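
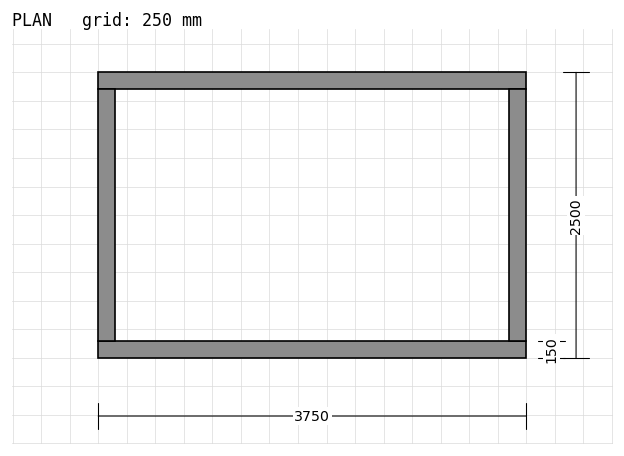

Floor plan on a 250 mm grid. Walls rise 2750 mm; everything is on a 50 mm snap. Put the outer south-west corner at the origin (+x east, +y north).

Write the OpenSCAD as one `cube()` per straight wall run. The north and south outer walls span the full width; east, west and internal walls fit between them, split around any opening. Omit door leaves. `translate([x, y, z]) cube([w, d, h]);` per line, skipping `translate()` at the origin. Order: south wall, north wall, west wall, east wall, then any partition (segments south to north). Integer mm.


cube([3750, 150, 2750]);
translate([0, 2350, 0]) cube([3750, 150, 2750]);
translate([0, 150, 0]) cube([150, 2200, 2750]);
translate([3600, 150, 0]) cube([150, 2200, 2750]);


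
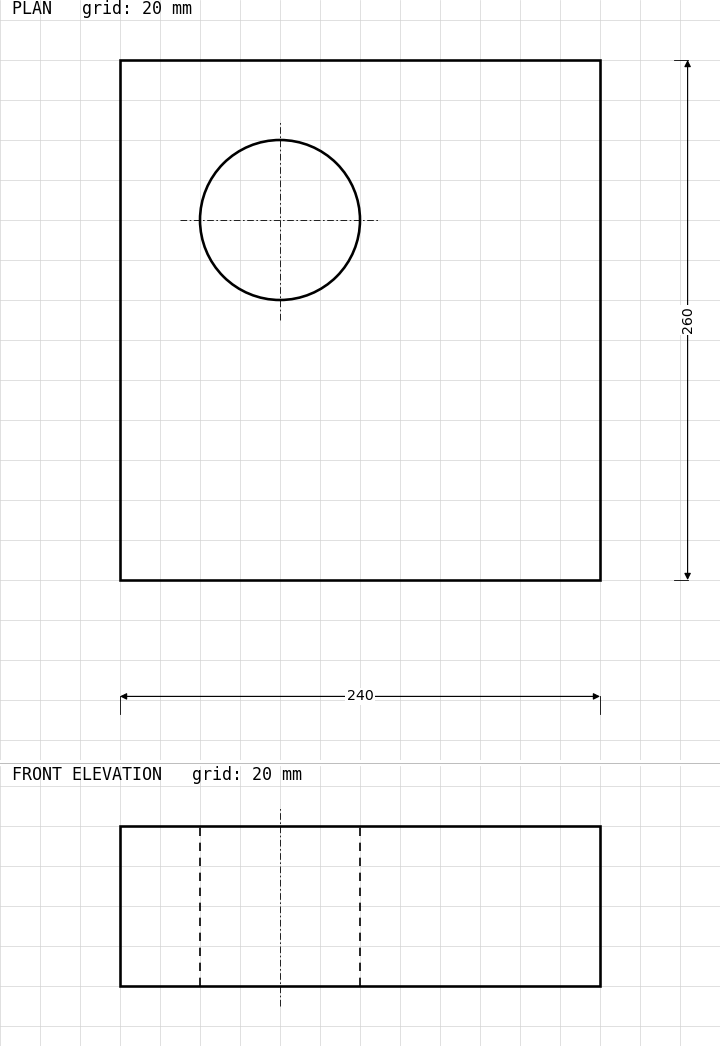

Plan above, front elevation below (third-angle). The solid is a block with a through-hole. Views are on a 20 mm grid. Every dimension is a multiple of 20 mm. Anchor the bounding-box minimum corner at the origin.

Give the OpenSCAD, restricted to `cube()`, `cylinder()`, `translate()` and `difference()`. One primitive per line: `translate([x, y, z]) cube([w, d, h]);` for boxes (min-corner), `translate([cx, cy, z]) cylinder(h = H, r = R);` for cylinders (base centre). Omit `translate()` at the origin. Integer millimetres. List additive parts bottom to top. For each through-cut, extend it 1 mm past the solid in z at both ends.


difference() {
  cube([240, 260, 80]);
  translate([80, 180, -1]) cylinder(h = 82, r = 40);
}


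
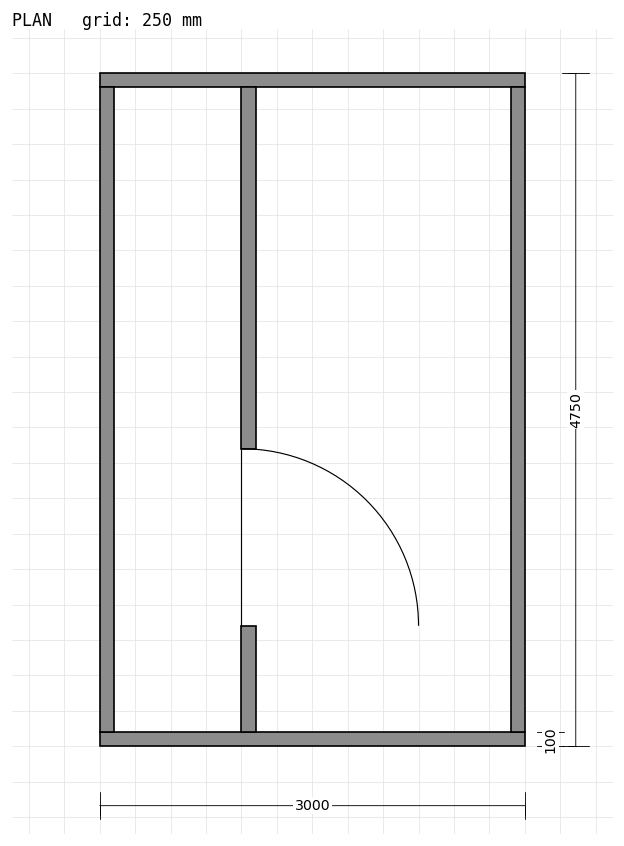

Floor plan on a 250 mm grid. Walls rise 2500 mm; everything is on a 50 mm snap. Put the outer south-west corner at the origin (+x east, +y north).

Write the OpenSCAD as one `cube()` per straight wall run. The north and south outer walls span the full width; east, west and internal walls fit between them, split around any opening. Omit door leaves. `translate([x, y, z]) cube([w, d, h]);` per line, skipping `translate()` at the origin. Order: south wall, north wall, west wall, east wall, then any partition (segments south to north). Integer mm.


cube([3000, 100, 2500]);
translate([0, 4650, 0]) cube([3000, 100, 2500]);
translate([0, 100, 0]) cube([100, 4550, 2500]);
translate([2900, 100, 0]) cube([100, 4550, 2500]);
translate([1000, 100, 0]) cube([100, 750, 2500]);
translate([1000, 2100, 0]) cube([100, 2550, 2500]);


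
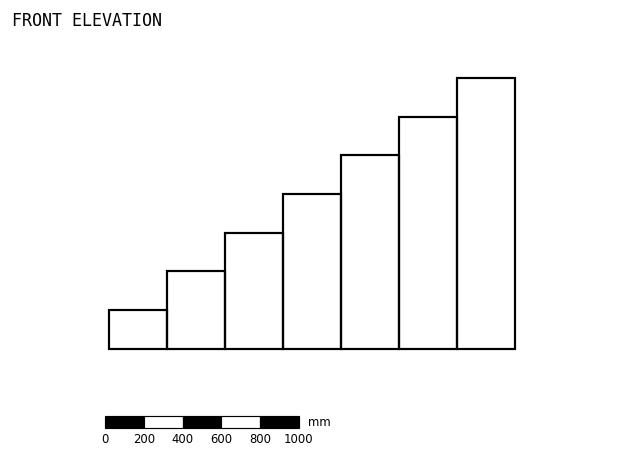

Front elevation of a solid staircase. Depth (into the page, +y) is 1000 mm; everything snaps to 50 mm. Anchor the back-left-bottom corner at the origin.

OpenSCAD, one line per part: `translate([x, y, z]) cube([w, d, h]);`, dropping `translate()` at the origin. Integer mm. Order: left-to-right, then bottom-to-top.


cube([300, 1000, 200]);
translate([300, 0, 0]) cube([300, 1000, 400]);
translate([600, 0, 0]) cube([300, 1000, 600]);
translate([900, 0, 0]) cube([300, 1000, 800]);
translate([1200, 0, 0]) cube([300, 1000, 1000]);
translate([1500, 0, 0]) cube([300, 1000, 1200]);
translate([1800, 0, 0]) cube([300, 1000, 1400]);


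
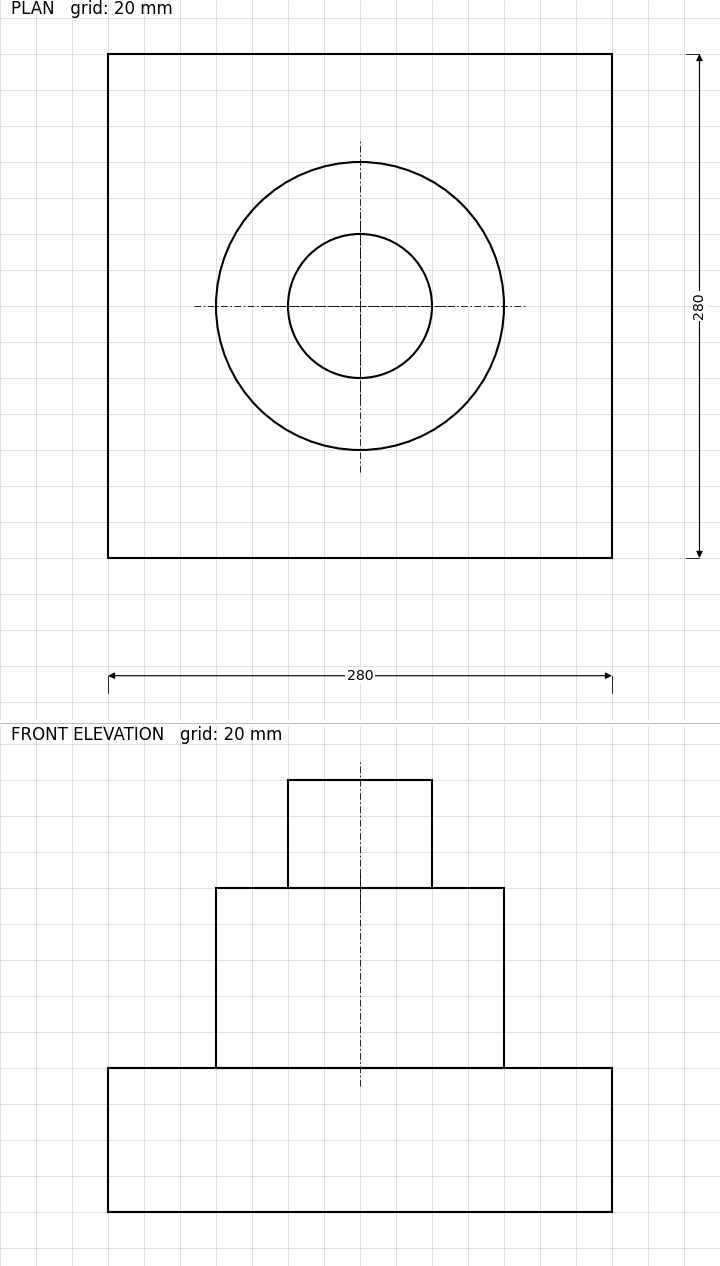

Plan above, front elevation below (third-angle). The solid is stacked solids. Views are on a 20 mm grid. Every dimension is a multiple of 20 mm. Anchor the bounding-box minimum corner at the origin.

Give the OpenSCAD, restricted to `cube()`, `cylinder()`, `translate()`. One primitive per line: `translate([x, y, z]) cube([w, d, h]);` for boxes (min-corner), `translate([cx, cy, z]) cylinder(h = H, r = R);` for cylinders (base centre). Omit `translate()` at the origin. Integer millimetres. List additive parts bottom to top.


cube([280, 280, 80]);
translate([140, 140, 80]) cylinder(h = 100, r = 80);
translate([140, 140, 180]) cylinder(h = 60, r = 40);


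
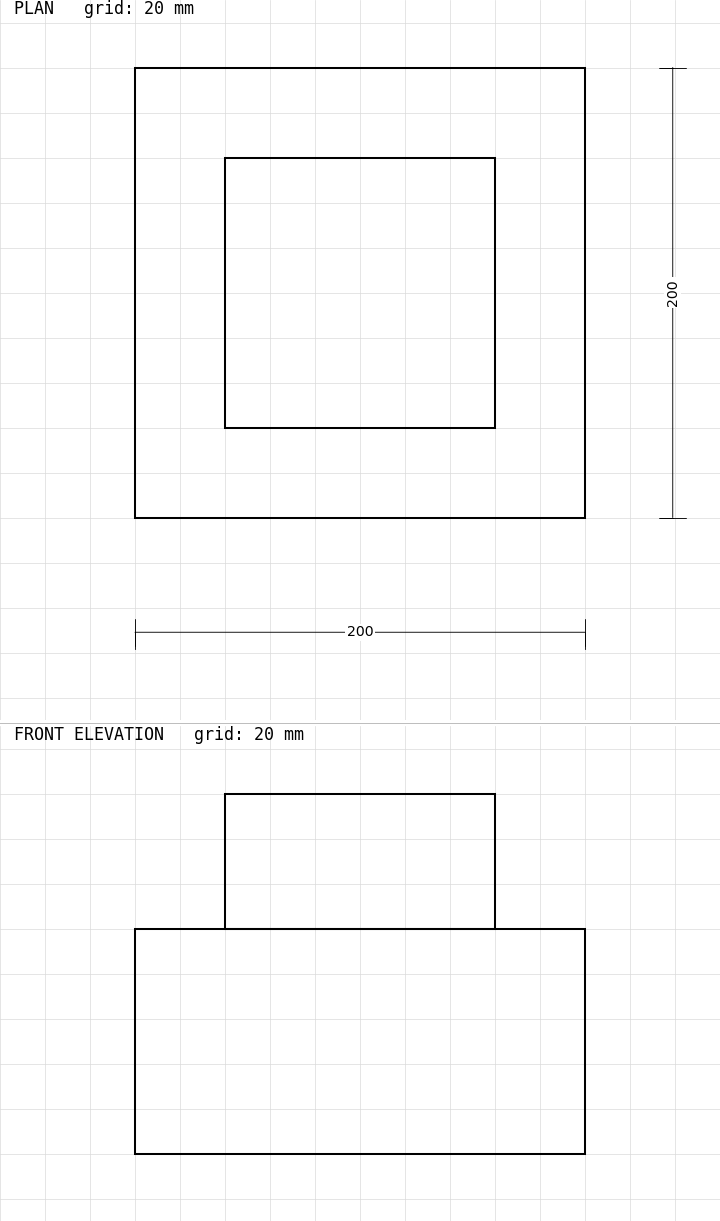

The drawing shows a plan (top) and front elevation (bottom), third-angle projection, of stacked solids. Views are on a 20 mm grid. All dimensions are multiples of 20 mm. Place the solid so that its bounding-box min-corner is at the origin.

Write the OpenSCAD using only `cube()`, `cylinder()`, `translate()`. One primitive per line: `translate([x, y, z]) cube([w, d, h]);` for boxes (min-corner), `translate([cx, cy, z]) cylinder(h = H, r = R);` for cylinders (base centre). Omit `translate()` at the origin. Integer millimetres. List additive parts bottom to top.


cube([200, 200, 100]);
translate([40, 40, 100]) cube([120, 120, 60]);


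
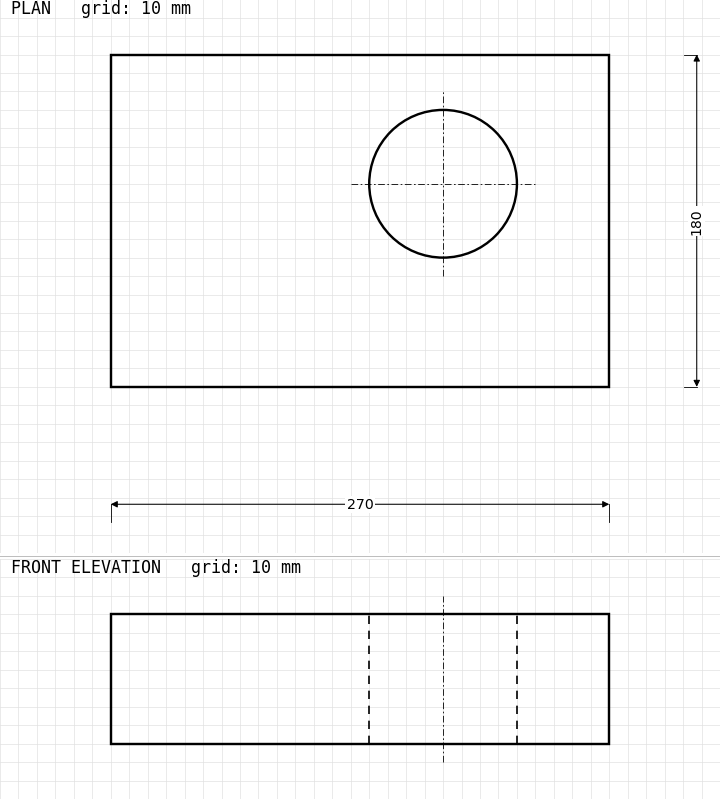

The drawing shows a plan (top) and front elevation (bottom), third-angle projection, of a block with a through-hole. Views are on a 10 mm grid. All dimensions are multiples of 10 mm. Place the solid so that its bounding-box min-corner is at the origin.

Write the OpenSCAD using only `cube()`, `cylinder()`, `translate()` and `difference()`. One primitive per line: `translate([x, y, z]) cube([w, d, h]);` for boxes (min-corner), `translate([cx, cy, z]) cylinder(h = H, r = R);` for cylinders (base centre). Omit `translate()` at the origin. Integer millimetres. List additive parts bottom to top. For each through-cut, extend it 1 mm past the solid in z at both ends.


difference() {
  cube([270, 180, 70]);
  translate([180, 110, -1]) cylinder(h = 72, r = 40);
}


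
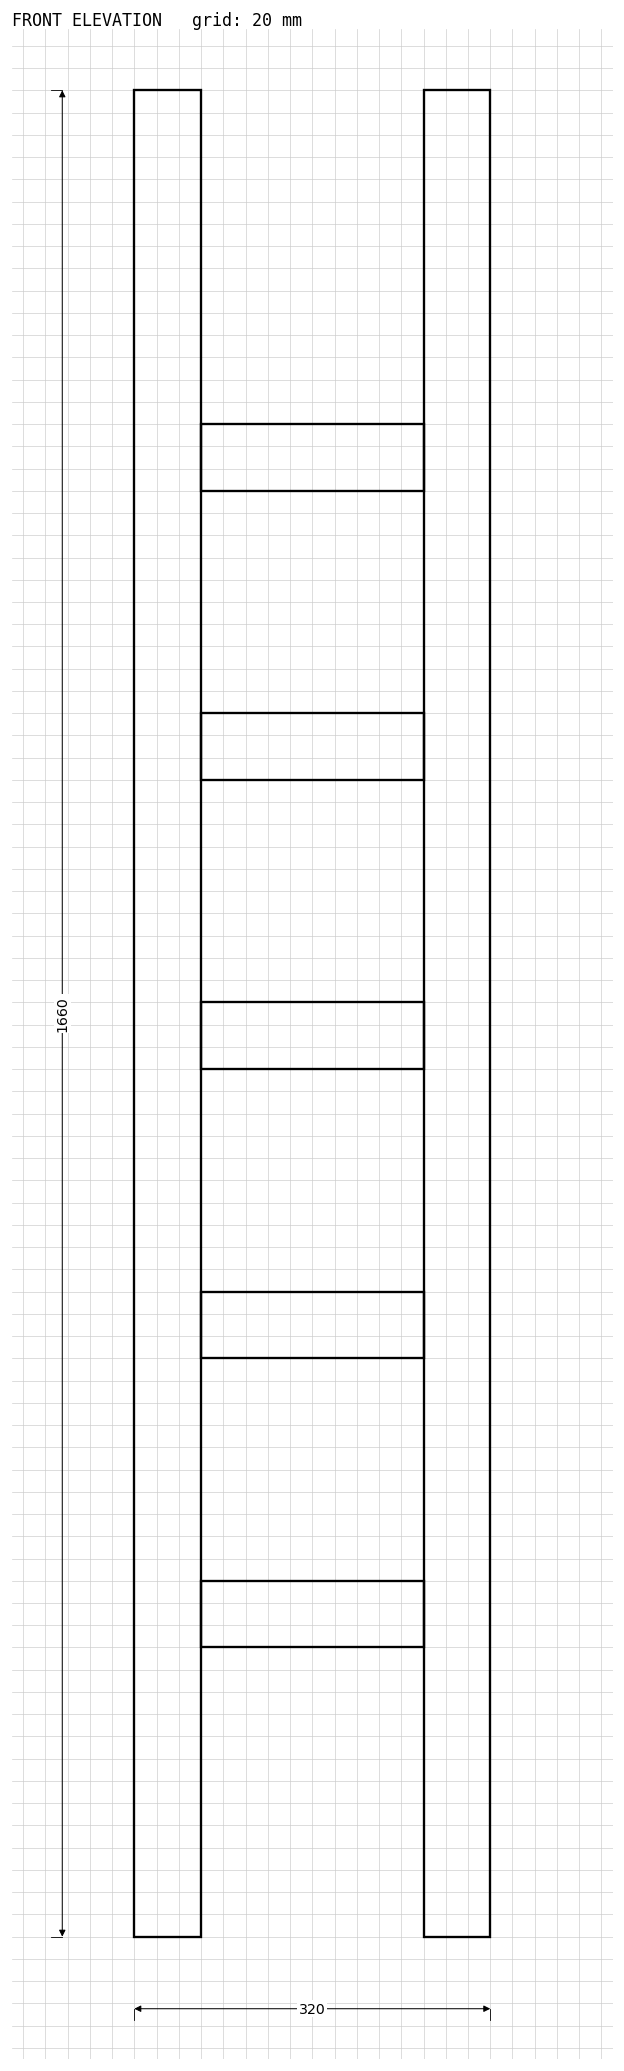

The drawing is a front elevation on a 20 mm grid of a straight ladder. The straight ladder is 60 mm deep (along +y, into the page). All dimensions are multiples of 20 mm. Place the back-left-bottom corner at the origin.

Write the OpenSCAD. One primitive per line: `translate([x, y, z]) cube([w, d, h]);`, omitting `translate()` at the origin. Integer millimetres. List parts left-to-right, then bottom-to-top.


cube([60, 60, 1660]);
translate([60, 0, 260]) cube([200, 60, 60]);
translate([60, 0, 520]) cube([200, 60, 60]);
translate([60, 0, 780]) cube([200, 60, 60]);
translate([60, 0, 1040]) cube([200, 60, 60]);
translate([60, 0, 1300]) cube([200, 60, 60]);
translate([260, 0, 0]) cube([60, 60, 1660]);


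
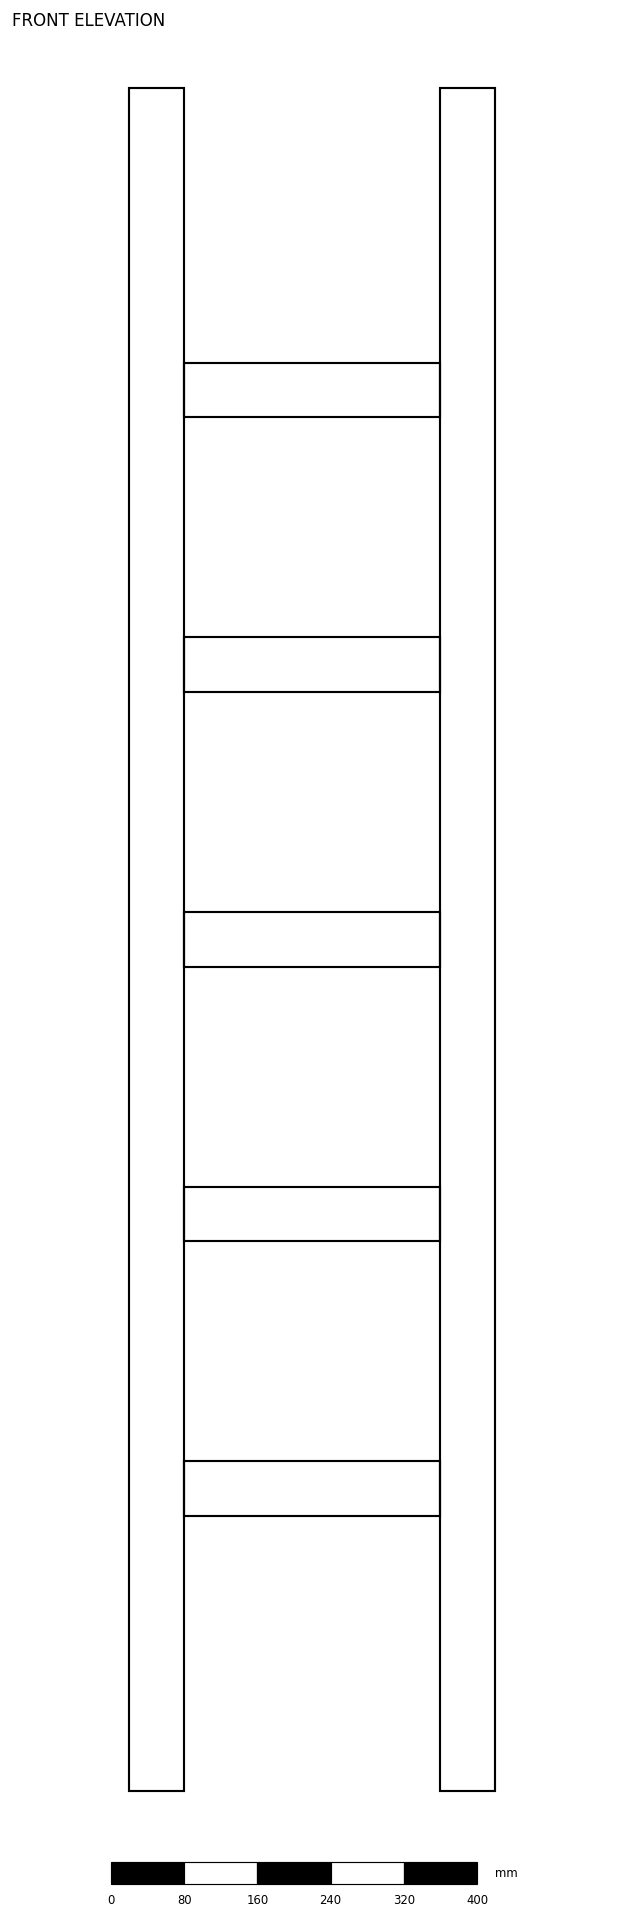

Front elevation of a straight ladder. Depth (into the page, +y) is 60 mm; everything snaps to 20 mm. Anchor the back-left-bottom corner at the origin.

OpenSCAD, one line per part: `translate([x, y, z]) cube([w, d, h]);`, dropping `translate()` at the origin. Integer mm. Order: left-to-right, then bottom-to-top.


cube([60, 60, 1860]);
translate([60, 0, 300]) cube([280, 60, 60]);
translate([60, 0, 600]) cube([280, 60, 60]);
translate([60, 0, 900]) cube([280, 60, 60]);
translate([60, 0, 1200]) cube([280, 60, 60]);
translate([60, 0, 1500]) cube([280, 60, 60]);
translate([340, 0, 0]) cube([60, 60, 1860]);


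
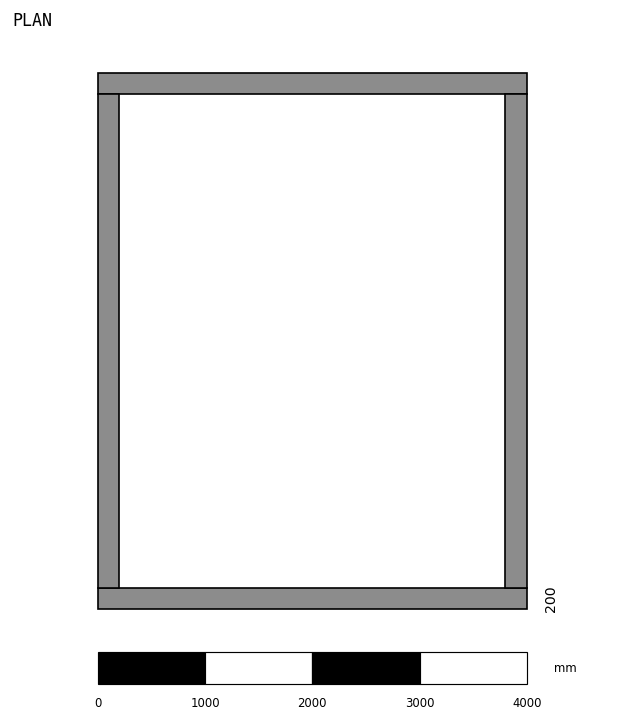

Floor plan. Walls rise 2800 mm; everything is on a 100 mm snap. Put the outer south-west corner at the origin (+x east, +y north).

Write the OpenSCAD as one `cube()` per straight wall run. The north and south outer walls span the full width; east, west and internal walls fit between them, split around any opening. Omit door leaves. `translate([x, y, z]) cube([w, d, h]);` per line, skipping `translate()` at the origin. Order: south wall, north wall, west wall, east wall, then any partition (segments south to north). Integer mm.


cube([4000, 200, 2800]);
translate([0, 4800, 0]) cube([4000, 200, 2800]);
translate([0, 200, 0]) cube([200, 4600, 2800]);
translate([3800, 200, 0]) cube([200, 4600, 2800]);


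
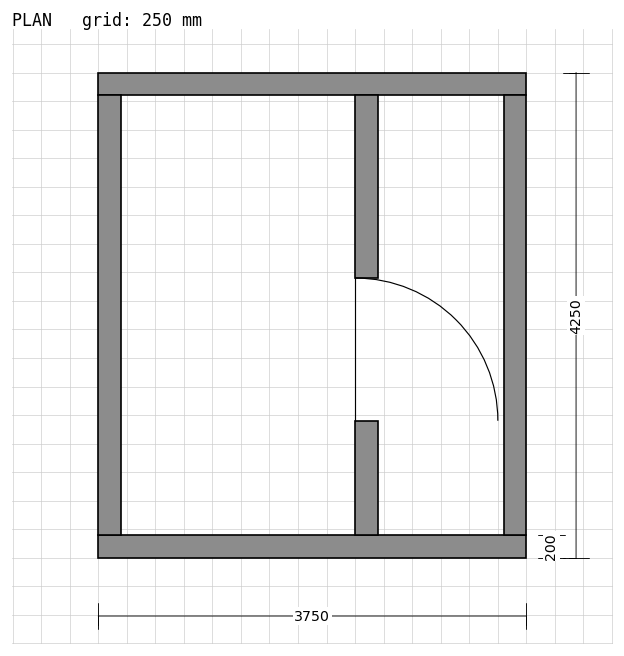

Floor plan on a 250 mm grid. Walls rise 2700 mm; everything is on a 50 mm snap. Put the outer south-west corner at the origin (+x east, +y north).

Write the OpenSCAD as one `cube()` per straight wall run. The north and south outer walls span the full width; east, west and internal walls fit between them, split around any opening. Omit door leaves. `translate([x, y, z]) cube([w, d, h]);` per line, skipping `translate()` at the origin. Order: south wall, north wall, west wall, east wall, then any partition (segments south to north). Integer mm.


cube([3750, 200, 2700]);
translate([0, 4050, 0]) cube([3750, 200, 2700]);
translate([0, 200, 0]) cube([200, 3850, 2700]);
translate([3550, 200, 0]) cube([200, 3850, 2700]);
translate([2250, 200, 0]) cube([200, 1000, 2700]);
translate([2250, 2450, 0]) cube([200, 1600, 2700]);


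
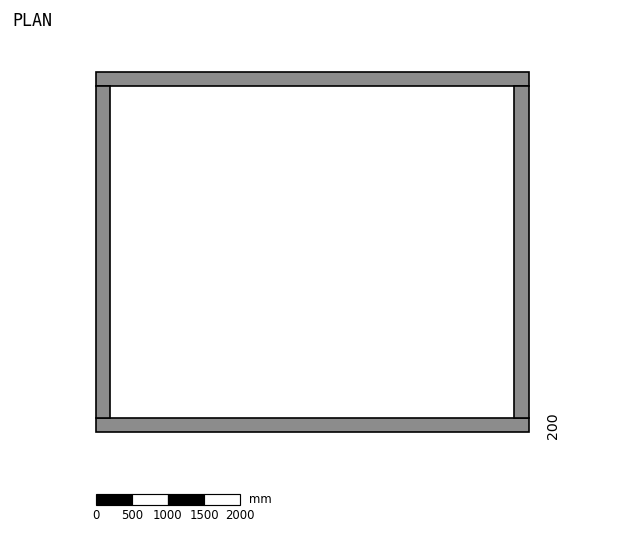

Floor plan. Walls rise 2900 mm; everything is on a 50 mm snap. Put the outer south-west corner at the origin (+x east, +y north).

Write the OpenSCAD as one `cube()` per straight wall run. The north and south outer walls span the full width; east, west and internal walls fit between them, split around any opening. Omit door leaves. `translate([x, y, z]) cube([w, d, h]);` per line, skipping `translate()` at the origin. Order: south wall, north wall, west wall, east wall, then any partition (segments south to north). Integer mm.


cube([6000, 200, 2900]);
translate([0, 4800, 0]) cube([6000, 200, 2900]);
translate([0, 200, 0]) cube([200, 4600, 2900]);
translate([5800, 200, 0]) cube([200, 4600, 2900]);


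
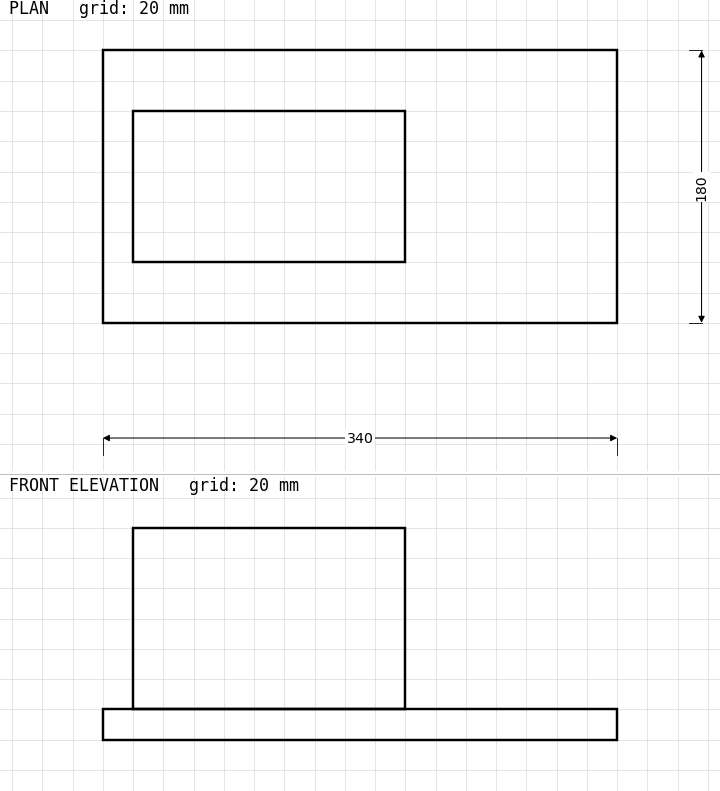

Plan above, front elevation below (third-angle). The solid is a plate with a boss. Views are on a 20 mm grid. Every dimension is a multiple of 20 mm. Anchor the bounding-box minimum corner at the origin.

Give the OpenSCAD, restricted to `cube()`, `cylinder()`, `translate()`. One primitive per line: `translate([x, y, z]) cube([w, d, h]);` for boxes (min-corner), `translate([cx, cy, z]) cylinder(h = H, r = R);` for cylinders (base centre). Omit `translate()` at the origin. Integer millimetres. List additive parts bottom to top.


cube([340, 180, 20]);
translate([20, 40, 20]) cube([180, 100, 120]);


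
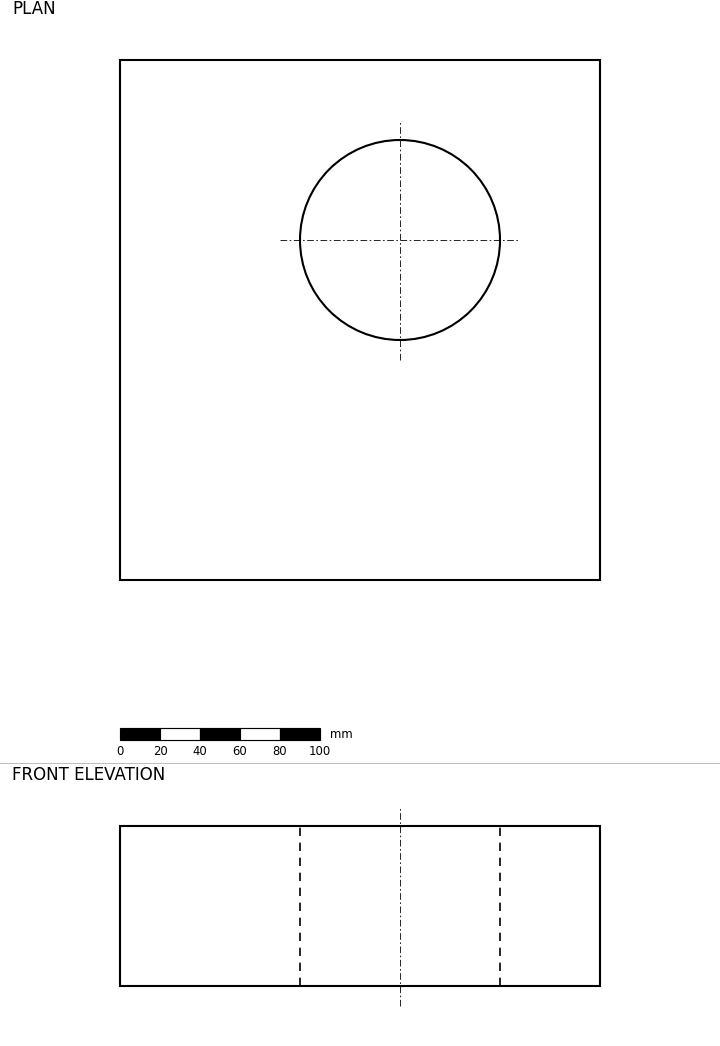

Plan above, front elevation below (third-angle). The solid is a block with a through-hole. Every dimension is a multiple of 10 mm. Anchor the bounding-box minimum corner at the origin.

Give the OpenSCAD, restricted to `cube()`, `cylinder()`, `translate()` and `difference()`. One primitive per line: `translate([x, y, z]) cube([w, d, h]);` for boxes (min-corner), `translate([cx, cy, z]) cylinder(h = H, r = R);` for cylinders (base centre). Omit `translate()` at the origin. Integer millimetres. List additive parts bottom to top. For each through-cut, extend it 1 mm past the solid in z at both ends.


difference() {
  cube([240, 260, 80]);
  translate([140, 170, -1]) cylinder(h = 82, r = 50);
}


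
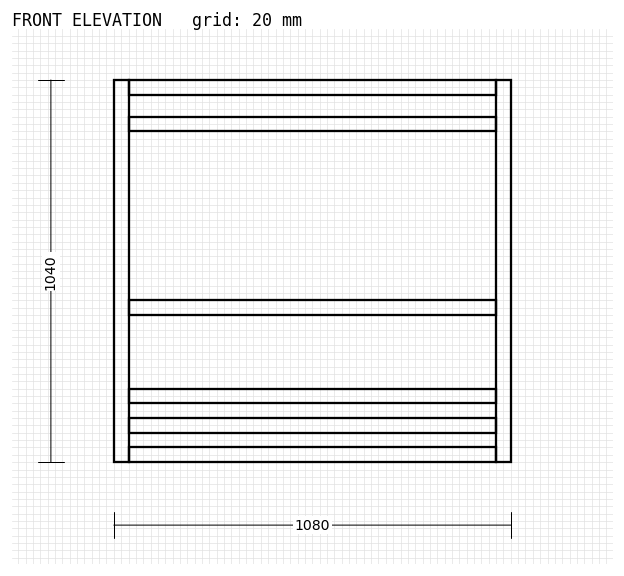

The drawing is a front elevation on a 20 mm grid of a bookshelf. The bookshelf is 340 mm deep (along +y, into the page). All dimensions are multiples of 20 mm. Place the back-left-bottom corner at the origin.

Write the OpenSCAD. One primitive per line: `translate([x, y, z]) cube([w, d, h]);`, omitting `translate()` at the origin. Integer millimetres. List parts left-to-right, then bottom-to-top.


cube([40, 340, 1040]);
translate([40, 0, 0]) cube([1000, 340, 40]);
translate([40, 0, 80]) cube([1000, 340, 40]);
translate([40, 0, 160]) cube([1000, 340, 40]);
translate([40, 0, 400]) cube([1000, 340, 40]);
translate([40, 0, 900]) cube([1000, 340, 40]);
translate([40, 0, 1000]) cube([1000, 340, 40]);
translate([1040, 0, 0]) cube([40, 340, 1040]);


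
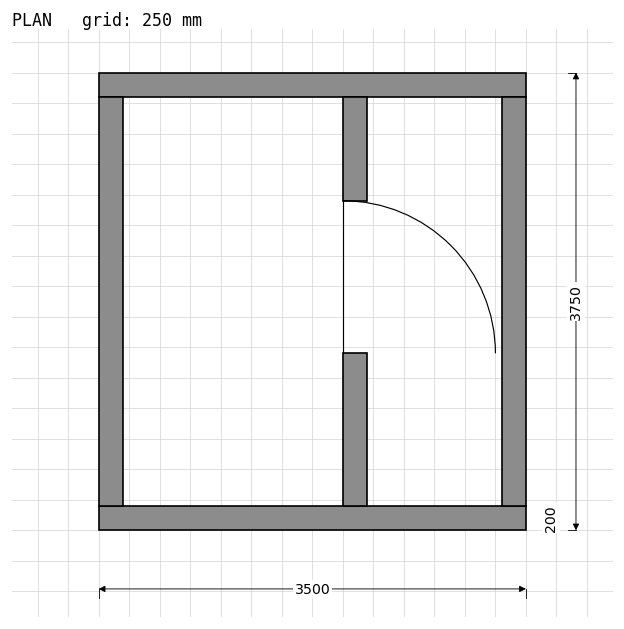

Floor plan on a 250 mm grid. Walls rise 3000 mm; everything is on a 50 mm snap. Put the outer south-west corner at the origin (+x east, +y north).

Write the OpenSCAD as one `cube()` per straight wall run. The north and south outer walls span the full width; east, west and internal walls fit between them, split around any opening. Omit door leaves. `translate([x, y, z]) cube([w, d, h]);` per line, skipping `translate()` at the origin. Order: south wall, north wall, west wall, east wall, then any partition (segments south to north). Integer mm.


cube([3500, 200, 3000]);
translate([0, 3550, 0]) cube([3500, 200, 3000]);
translate([0, 200, 0]) cube([200, 3350, 3000]);
translate([3300, 200, 0]) cube([200, 3350, 3000]);
translate([2000, 200, 0]) cube([200, 1250, 3000]);
translate([2000, 2700, 0]) cube([200, 850, 3000]);


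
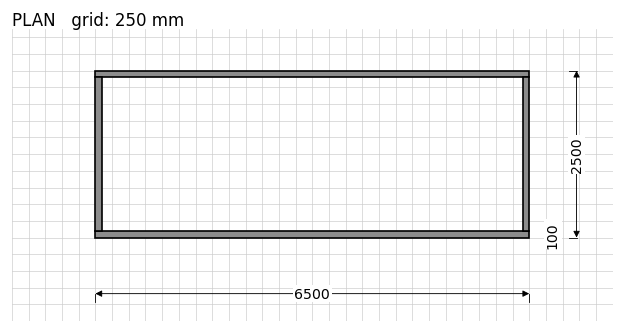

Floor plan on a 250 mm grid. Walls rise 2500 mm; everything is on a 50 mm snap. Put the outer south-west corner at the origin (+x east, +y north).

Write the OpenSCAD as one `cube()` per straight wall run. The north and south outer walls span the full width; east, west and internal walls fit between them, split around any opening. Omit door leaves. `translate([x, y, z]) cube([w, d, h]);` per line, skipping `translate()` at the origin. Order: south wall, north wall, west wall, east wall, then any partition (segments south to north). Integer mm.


cube([6500, 100, 2500]);
translate([0, 2400, 0]) cube([6500, 100, 2500]);
translate([0, 100, 0]) cube([100, 2300, 2500]);
translate([6400, 100, 0]) cube([100, 2300, 2500]);


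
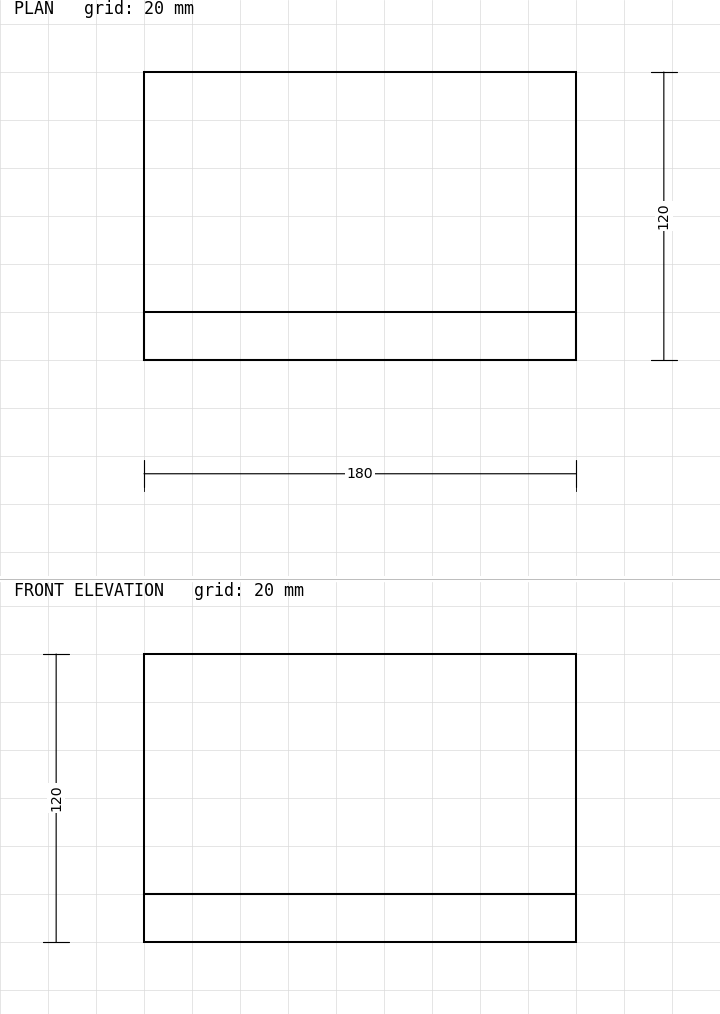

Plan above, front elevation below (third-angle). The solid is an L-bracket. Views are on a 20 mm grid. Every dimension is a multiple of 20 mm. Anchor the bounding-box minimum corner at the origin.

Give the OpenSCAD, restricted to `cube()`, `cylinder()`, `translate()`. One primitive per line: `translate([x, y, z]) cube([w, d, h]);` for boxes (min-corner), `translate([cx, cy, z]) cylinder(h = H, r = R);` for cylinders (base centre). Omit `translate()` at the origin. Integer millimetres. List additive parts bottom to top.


cube([180, 120, 20]);
translate([0, 0, 20]) cube([180, 20, 100]);


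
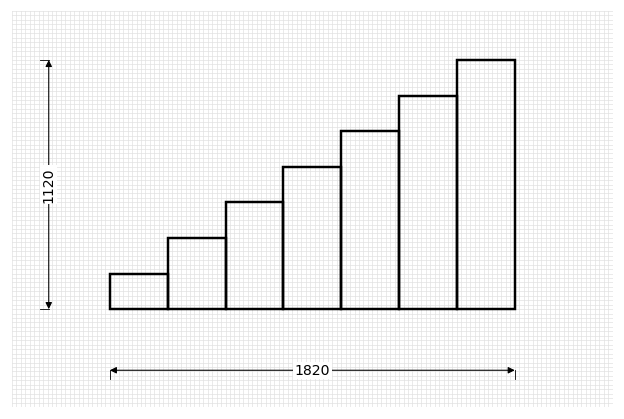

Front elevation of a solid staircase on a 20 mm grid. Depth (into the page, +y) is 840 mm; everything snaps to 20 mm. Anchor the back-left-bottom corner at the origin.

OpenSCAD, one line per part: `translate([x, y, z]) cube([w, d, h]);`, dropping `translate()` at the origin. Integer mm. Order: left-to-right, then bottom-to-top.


cube([260, 840, 160]);
translate([260, 0, 0]) cube([260, 840, 320]);
translate([520, 0, 0]) cube([260, 840, 480]);
translate([780, 0, 0]) cube([260, 840, 640]);
translate([1040, 0, 0]) cube([260, 840, 800]);
translate([1300, 0, 0]) cube([260, 840, 960]);
translate([1560, 0, 0]) cube([260, 840, 1120]);


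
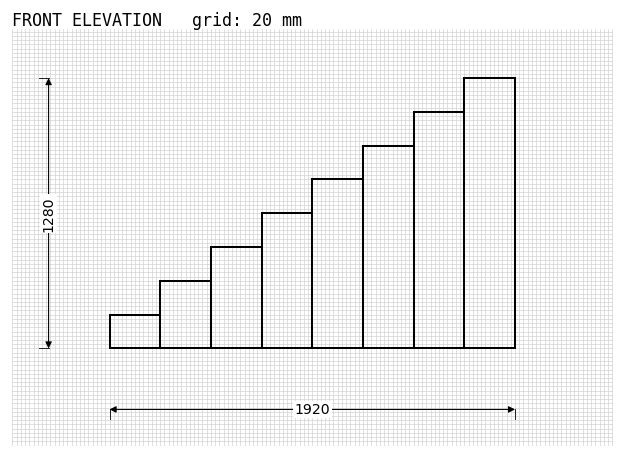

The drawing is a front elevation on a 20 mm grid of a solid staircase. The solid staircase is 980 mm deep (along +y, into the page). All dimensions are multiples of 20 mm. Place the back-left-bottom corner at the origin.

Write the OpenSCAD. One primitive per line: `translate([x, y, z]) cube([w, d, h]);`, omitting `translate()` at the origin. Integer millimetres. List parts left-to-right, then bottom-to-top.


cube([240, 980, 160]);
translate([240, 0, 0]) cube([240, 980, 320]);
translate([480, 0, 0]) cube([240, 980, 480]);
translate([720, 0, 0]) cube([240, 980, 640]);
translate([960, 0, 0]) cube([240, 980, 800]);
translate([1200, 0, 0]) cube([240, 980, 960]);
translate([1440, 0, 0]) cube([240, 980, 1120]);
translate([1680, 0, 0]) cube([240, 980, 1280]);


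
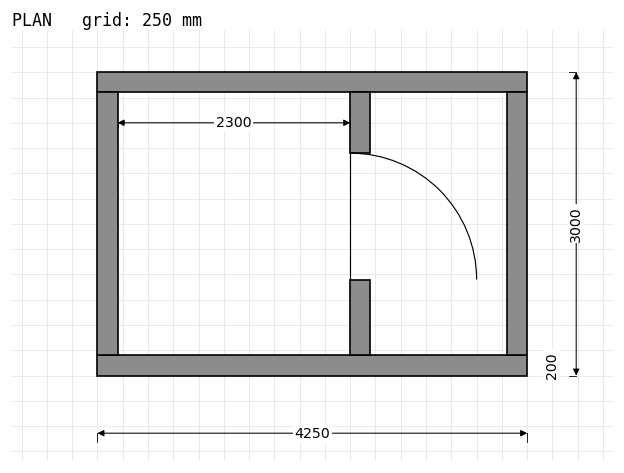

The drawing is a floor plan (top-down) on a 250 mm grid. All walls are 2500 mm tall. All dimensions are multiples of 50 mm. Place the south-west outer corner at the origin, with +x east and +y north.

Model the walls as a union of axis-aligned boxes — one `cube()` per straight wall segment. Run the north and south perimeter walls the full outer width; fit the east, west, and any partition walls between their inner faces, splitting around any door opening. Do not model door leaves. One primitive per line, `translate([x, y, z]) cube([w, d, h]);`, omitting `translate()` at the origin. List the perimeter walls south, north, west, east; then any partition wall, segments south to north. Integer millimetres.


cube([4250, 200, 2500]);
translate([0, 2800, 0]) cube([4250, 200, 2500]);
translate([0, 200, 0]) cube([200, 2600, 2500]);
translate([4050, 200, 0]) cube([200, 2600, 2500]);
translate([2500, 200, 0]) cube([200, 750, 2500]);
translate([2500, 2200, 0]) cube([200, 600, 2500]);


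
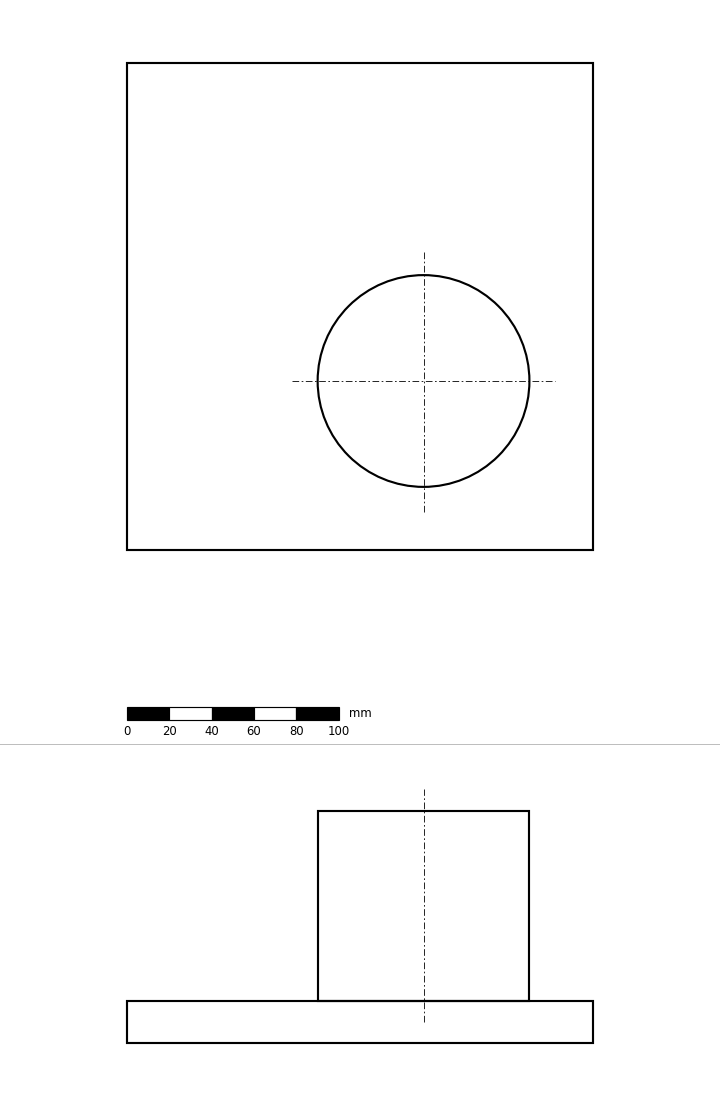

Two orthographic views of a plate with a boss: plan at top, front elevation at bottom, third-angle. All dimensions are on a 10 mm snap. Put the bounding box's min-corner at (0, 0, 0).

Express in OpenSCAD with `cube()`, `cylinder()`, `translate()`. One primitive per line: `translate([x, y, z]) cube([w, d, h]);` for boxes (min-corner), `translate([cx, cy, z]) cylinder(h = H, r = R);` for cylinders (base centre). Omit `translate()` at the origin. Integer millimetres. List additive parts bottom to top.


cube([220, 230, 20]);
translate([140, 80, 20]) cylinder(h = 90, r = 50);


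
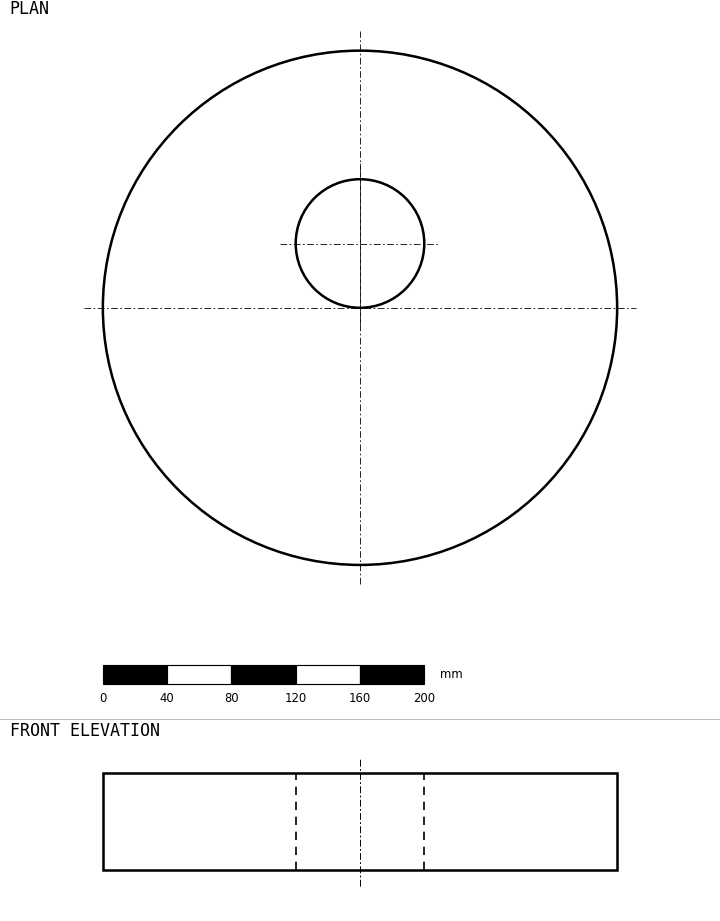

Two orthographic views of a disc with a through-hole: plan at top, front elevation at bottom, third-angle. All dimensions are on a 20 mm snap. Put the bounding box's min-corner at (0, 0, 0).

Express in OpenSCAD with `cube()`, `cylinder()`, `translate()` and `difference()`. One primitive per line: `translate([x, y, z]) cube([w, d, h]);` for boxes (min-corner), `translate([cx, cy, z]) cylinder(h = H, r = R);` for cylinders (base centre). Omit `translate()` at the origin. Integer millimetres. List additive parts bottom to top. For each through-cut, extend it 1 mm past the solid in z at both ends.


difference() {
  translate([160, 160, 0]) cylinder(h = 60, r = 160);
  translate([160, 200, -1]) cylinder(h = 62, r = 40);
}


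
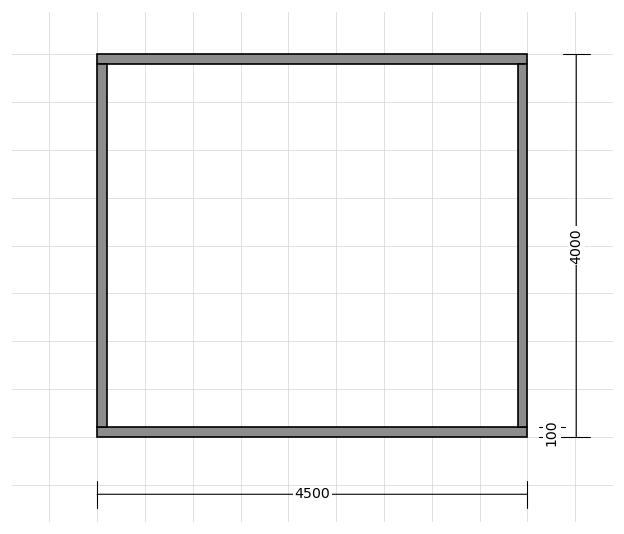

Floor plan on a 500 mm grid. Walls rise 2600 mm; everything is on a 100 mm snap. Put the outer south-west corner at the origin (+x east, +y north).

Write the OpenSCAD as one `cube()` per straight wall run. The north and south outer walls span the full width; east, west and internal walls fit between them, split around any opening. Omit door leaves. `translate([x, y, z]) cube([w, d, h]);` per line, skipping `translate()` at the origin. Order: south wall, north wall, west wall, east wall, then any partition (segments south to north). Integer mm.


cube([4500, 100, 2600]);
translate([0, 3900, 0]) cube([4500, 100, 2600]);
translate([0, 100, 0]) cube([100, 3800, 2600]);
translate([4400, 100, 0]) cube([100, 3800, 2600]);


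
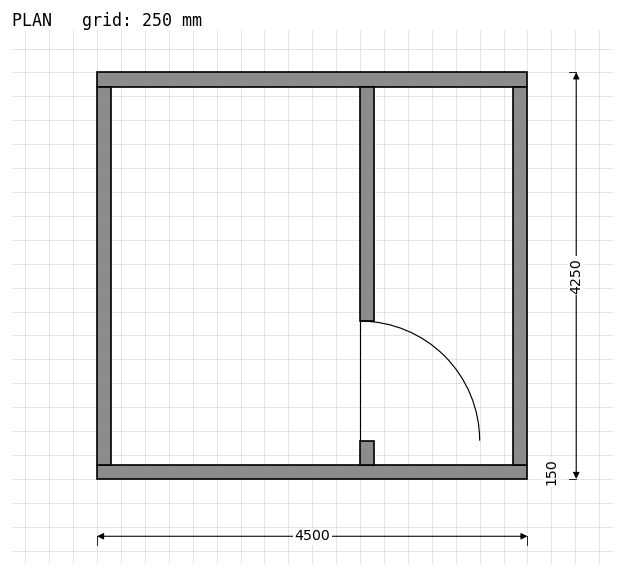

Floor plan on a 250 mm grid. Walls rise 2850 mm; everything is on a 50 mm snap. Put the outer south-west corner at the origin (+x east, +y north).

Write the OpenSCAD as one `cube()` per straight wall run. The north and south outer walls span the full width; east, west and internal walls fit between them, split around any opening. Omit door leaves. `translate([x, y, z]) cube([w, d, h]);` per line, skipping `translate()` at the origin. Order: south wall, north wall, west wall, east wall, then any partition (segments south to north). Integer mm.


cube([4500, 150, 2850]);
translate([0, 4100, 0]) cube([4500, 150, 2850]);
translate([0, 150, 0]) cube([150, 3950, 2850]);
translate([4350, 150, 0]) cube([150, 3950, 2850]);
translate([2750, 150, 0]) cube([150, 250, 2850]);
translate([2750, 1650, 0]) cube([150, 2450, 2850]);


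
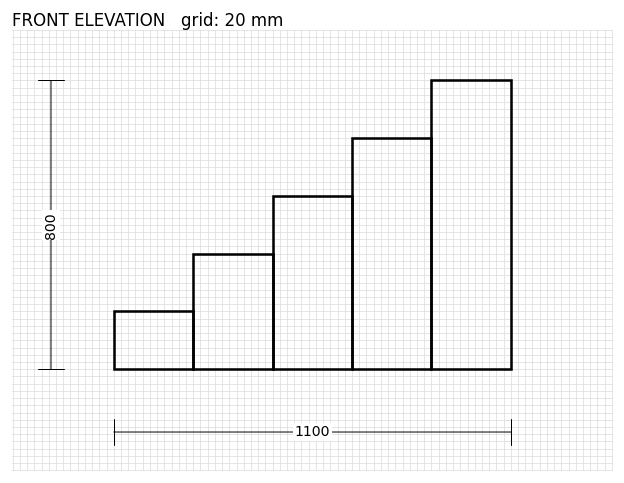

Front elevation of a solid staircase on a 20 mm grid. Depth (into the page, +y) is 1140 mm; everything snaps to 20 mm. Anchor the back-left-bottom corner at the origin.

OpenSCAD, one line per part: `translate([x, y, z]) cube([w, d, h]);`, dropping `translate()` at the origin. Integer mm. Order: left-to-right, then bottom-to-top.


cube([220, 1140, 160]);
translate([220, 0, 0]) cube([220, 1140, 320]);
translate([440, 0, 0]) cube([220, 1140, 480]);
translate([660, 0, 0]) cube([220, 1140, 640]);
translate([880, 0, 0]) cube([220, 1140, 800]);


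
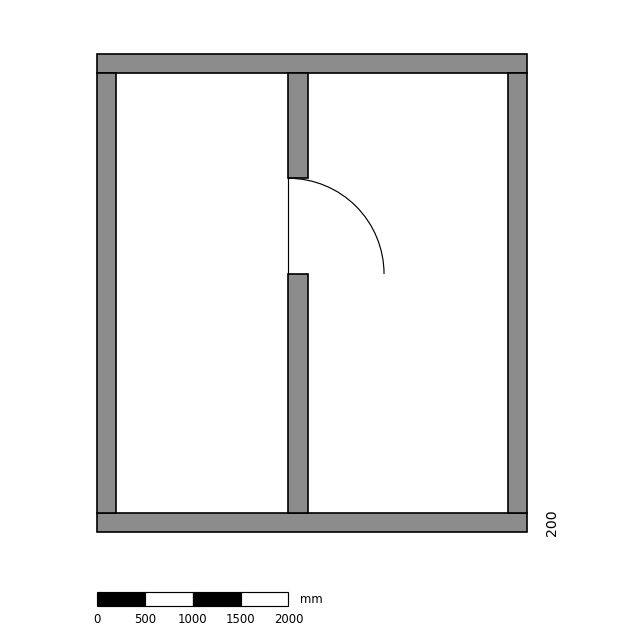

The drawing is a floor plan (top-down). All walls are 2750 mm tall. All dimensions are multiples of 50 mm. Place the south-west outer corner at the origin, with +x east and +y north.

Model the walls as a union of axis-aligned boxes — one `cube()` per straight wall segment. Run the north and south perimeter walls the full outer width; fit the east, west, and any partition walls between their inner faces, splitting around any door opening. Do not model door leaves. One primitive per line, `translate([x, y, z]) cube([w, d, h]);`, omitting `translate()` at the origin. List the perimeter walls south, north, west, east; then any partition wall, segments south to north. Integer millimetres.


cube([4500, 200, 2750]);
translate([0, 4800, 0]) cube([4500, 200, 2750]);
translate([0, 200, 0]) cube([200, 4600, 2750]);
translate([4300, 200, 0]) cube([200, 4600, 2750]);
translate([2000, 200, 0]) cube([200, 2500, 2750]);
translate([2000, 3700, 0]) cube([200, 1100, 2750]);


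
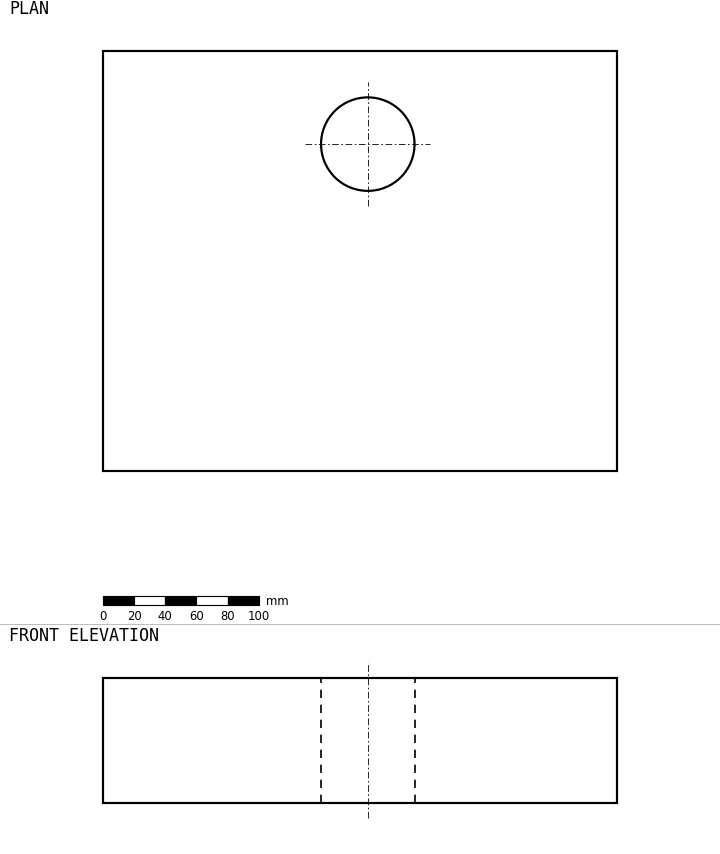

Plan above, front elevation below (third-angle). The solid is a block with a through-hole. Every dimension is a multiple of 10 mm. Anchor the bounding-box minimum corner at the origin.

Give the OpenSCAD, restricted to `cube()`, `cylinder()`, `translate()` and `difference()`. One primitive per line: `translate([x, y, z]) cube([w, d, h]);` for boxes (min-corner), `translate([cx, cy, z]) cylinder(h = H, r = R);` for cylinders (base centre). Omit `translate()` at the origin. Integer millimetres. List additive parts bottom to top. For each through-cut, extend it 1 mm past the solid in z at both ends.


difference() {
  cube([330, 270, 80]);
  translate([170, 210, -1]) cylinder(h = 82, r = 30);
}


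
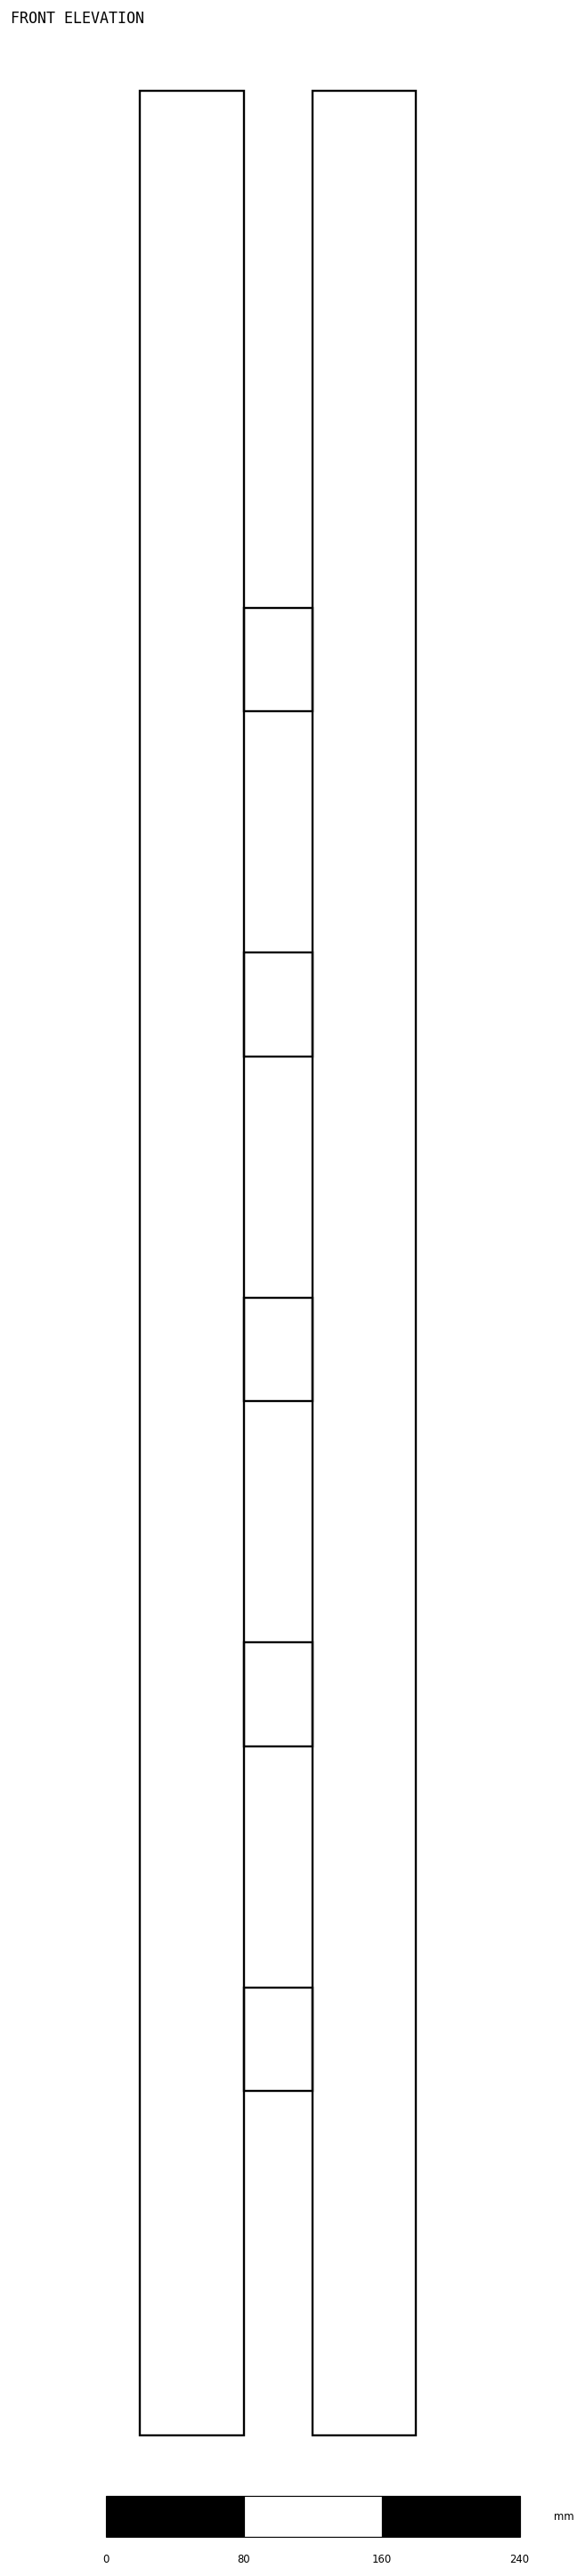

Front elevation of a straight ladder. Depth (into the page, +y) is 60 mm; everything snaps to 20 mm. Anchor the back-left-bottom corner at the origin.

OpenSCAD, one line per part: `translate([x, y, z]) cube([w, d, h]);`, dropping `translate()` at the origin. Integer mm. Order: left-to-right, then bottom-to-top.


cube([60, 60, 1360]);
translate([60, 0, 200]) cube([40, 60, 60]);
translate([60, 0, 400]) cube([40, 60, 60]);
translate([60, 0, 600]) cube([40, 60, 60]);
translate([60, 0, 800]) cube([40, 60, 60]);
translate([60, 0, 1000]) cube([40, 60, 60]);
translate([100, 0, 0]) cube([60, 60, 1360]);


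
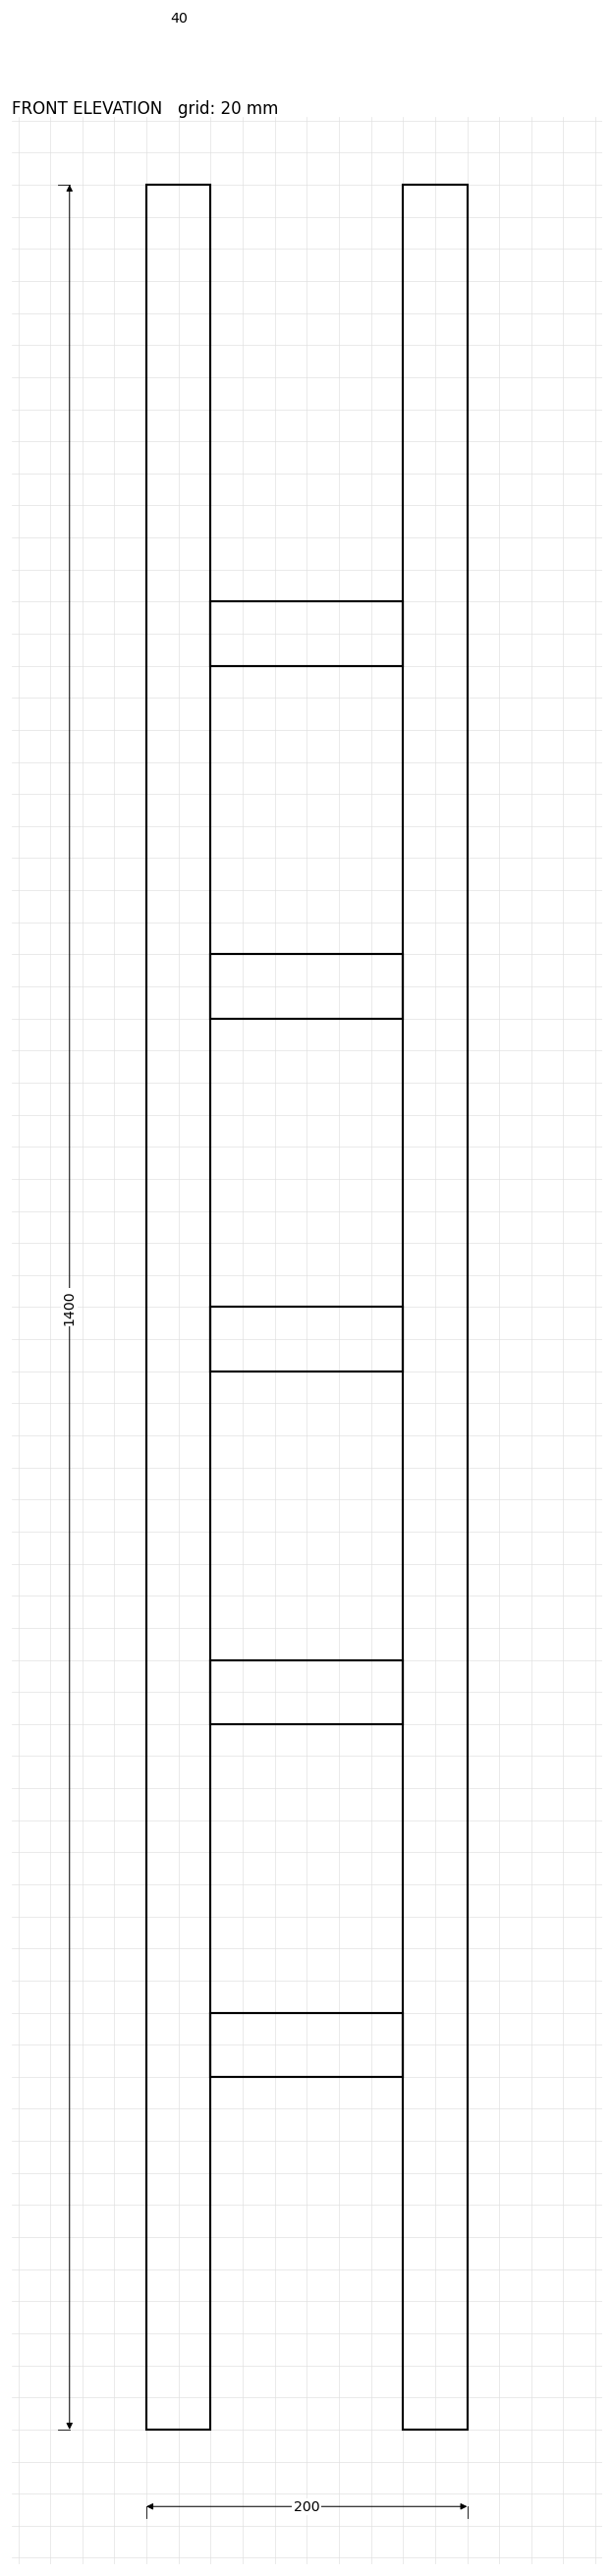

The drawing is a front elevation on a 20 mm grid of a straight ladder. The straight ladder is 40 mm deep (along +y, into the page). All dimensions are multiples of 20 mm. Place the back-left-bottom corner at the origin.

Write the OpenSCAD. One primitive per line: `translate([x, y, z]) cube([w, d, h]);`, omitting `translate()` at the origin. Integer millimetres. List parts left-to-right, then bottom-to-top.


cube([40, 40, 1400]);
translate([40, 0, 220]) cube([120, 40, 40]);
translate([40, 0, 440]) cube([120, 40, 40]);
translate([40, 0, 660]) cube([120, 40, 40]);
translate([40, 0, 880]) cube([120, 40, 40]);
translate([40, 0, 1100]) cube([120, 40, 40]);
translate([160, 0, 0]) cube([40, 40, 1400]);


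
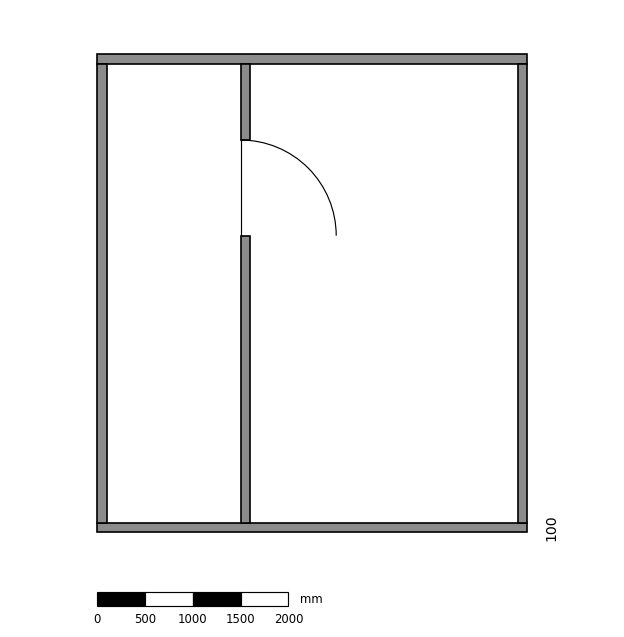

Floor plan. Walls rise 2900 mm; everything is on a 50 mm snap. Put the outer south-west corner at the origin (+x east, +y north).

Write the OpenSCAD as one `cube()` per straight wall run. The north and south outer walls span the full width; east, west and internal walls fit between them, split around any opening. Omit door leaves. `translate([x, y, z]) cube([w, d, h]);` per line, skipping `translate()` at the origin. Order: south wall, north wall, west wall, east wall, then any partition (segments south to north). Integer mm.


cube([4500, 100, 2900]);
translate([0, 4900, 0]) cube([4500, 100, 2900]);
translate([0, 100, 0]) cube([100, 4800, 2900]);
translate([4400, 100, 0]) cube([100, 4800, 2900]);
translate([1500, 100, 0]) cube([100, 3000, 2900]);
translate([1500, 4100, 0]) cube([100, 800, 2900]);


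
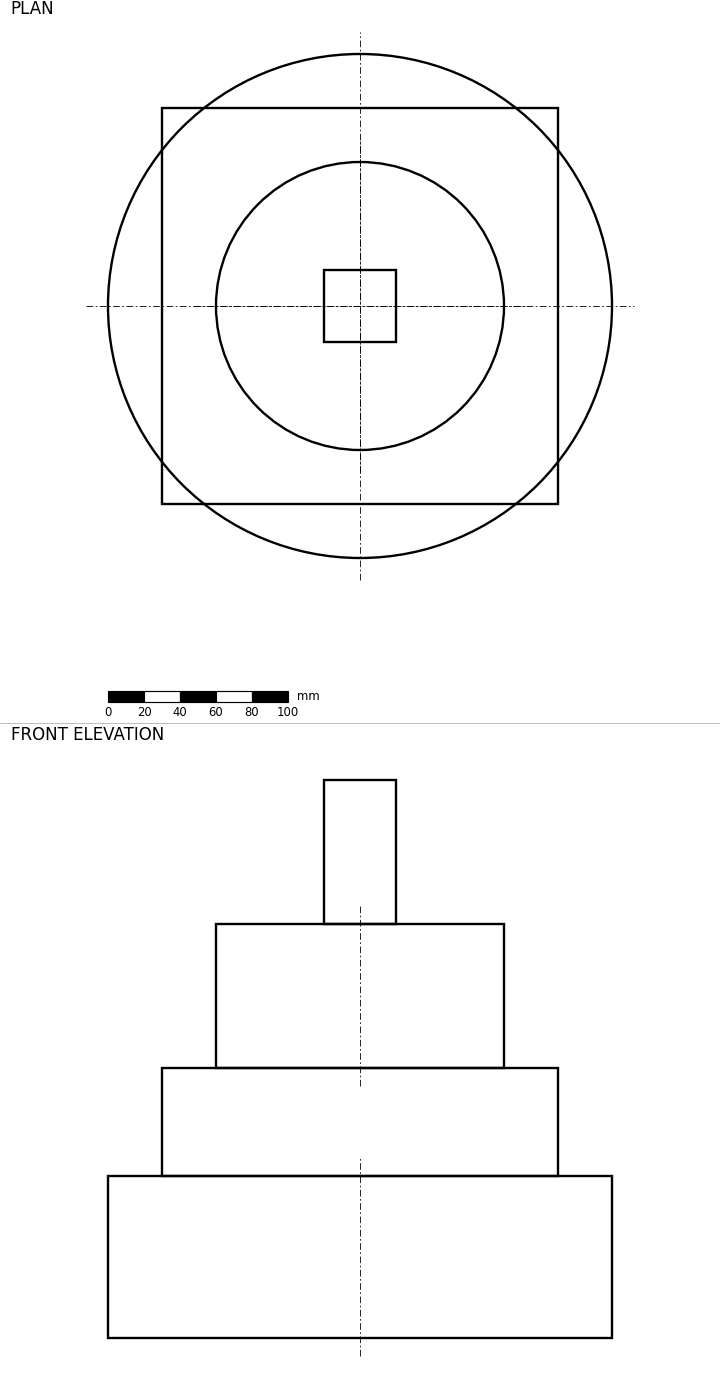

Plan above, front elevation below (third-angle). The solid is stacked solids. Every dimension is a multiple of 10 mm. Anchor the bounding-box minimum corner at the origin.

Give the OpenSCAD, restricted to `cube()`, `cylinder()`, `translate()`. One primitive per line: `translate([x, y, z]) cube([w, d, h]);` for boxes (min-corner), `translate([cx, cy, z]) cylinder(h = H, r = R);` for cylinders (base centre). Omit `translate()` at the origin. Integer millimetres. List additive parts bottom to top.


translate([140, 140, 0]) cylinder(h = 90, r = 140);
translate([30, 30, 90]) cube([220, 220, 60]);
translate([140, 140, 150]) cylinder(h = 80, r = 80);
translate([120, 120, 230]) cube([40, 40, 80]);


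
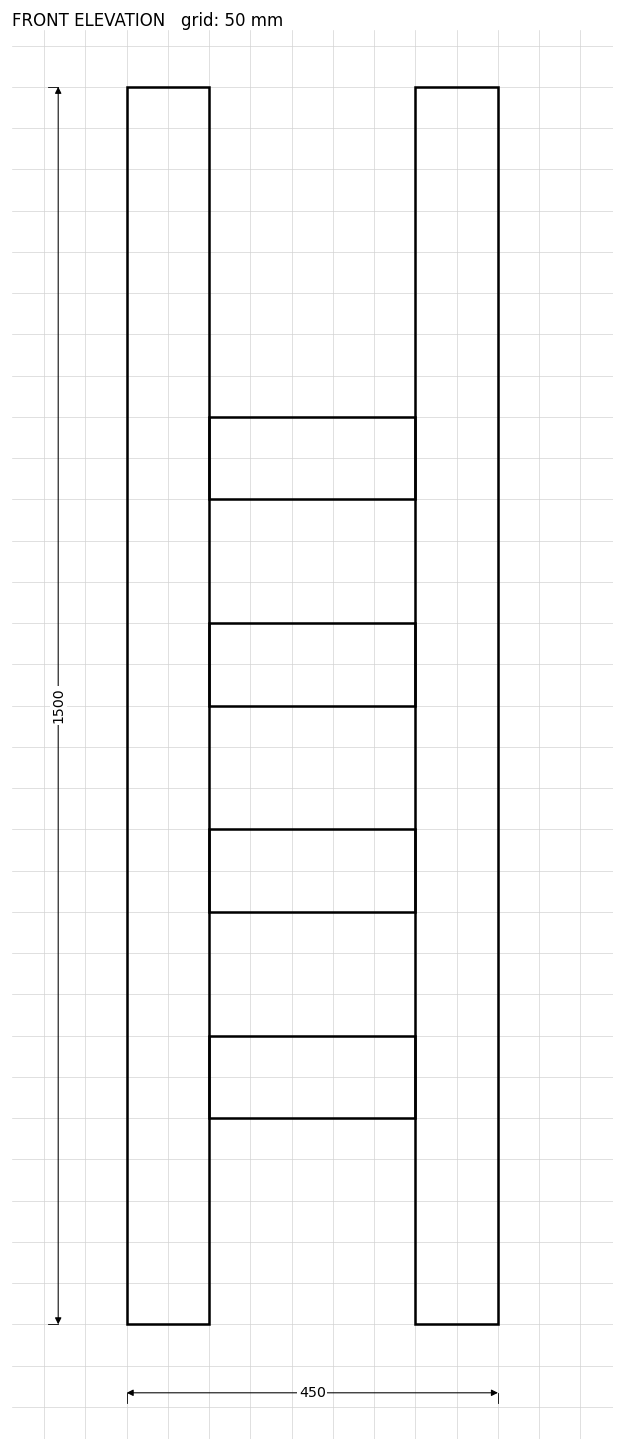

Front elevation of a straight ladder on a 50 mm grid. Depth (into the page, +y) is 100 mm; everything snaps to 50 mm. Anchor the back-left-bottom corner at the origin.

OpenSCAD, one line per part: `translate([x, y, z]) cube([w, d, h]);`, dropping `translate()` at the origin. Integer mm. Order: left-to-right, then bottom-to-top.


cube([100, 100, 1500]);
translate([100, 0, 250]) cube([250, 100, 100]);
translate([100, 0, 500]) cube([250, 100, 100]);
translate([100, 0, 750]) cube([250, 100, 100]);
translate([100, 0, 1000]) cube([250, 100, 100]);
translate([350, 0, 0]) cube([100, 100, 1500]);


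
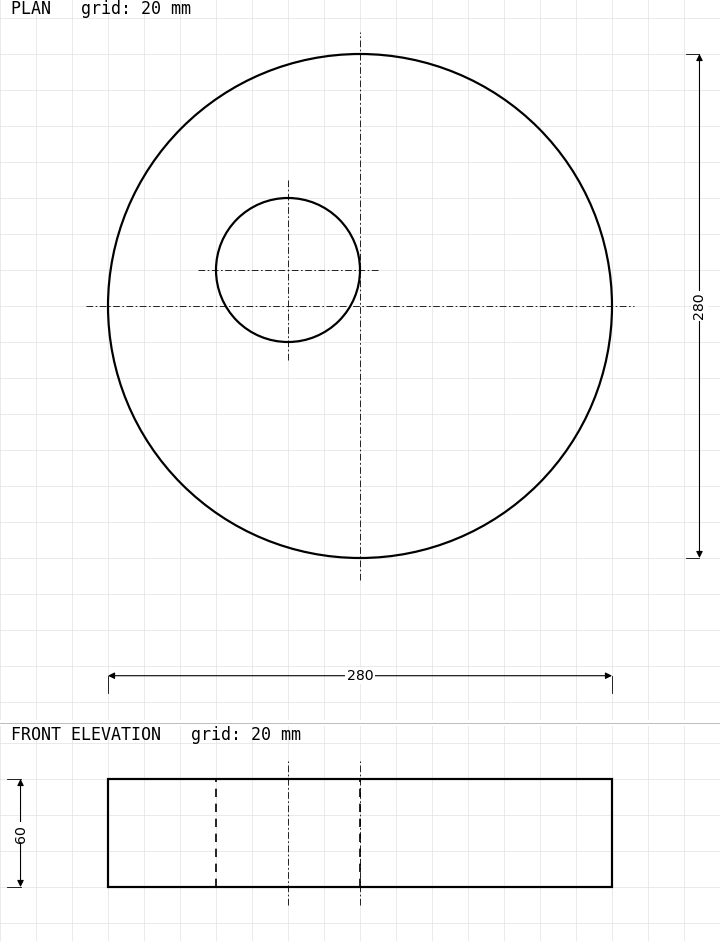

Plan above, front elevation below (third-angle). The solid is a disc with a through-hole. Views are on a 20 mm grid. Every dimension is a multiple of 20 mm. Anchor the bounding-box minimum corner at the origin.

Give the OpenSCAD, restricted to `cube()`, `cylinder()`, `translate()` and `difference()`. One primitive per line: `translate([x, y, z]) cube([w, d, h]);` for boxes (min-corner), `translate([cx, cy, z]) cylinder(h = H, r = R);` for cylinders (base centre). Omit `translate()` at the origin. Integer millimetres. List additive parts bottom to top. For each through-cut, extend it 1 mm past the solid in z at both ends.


difference() {
  translate([140, 140, 0]) cylinder(h = 60, r = 140);
  translate([100, 160, -1]) cylinder(h = 62, r = 40);
}


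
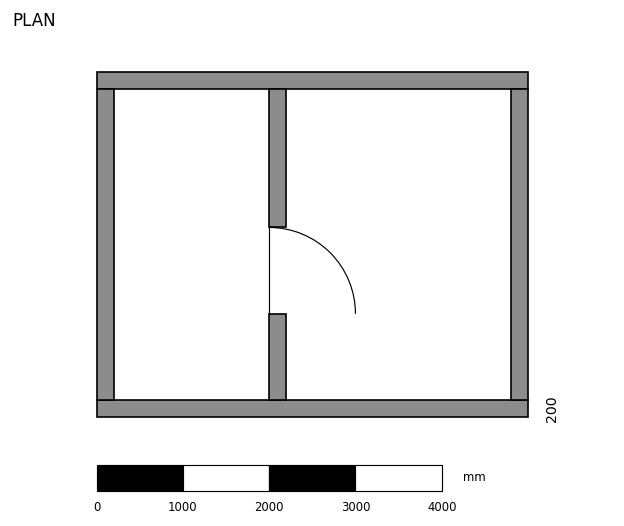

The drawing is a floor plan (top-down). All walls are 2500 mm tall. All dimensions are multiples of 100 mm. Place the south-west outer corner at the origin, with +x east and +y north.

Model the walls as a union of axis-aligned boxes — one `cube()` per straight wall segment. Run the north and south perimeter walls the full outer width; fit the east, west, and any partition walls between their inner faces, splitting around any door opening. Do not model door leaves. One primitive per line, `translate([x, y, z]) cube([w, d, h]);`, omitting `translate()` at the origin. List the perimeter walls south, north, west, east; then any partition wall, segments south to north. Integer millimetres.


cube([5000, 200, 2500]);
translate([0, 3800, 0]) cube([5000, 200, 2500]);
translate([0, 200, 0]) cube([200, 3600, 2500]);
translate([4800, 200, 0]) cube([200, 3600, 2500]);
translate([2000, 200, 0]) cube([200, 1000, 2500]);
translate([2000, 2200, 0]) cube([200, 1600, 2500]);
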